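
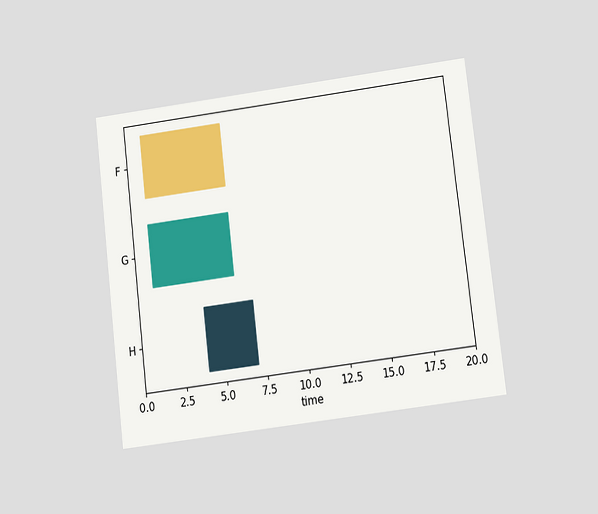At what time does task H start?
4

The chart is tilted about 7° counter-clockwise and viewed slightly from below. The H bar begins at t=4.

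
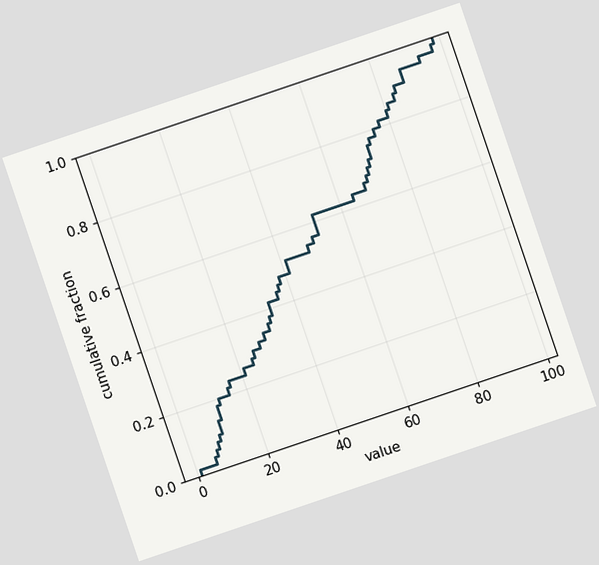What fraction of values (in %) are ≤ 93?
96%

The chart is tilted about 19° counter-clockwise. At x=93 the ECDF step is at 96%.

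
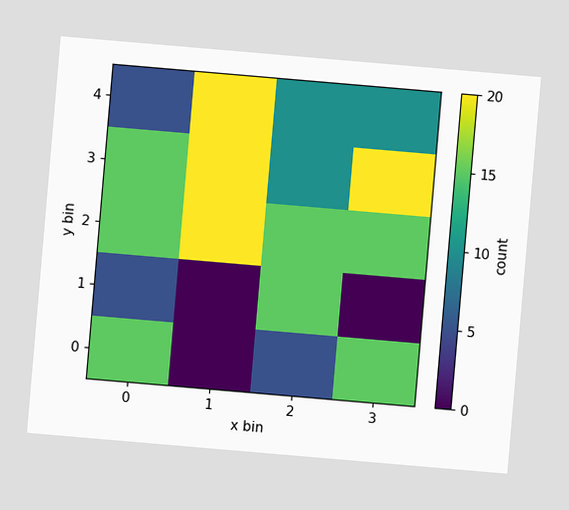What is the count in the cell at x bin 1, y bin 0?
The chart is tilted about 5° clockwise. Matching the cell (1, 0) against the colorbar gives 0.

0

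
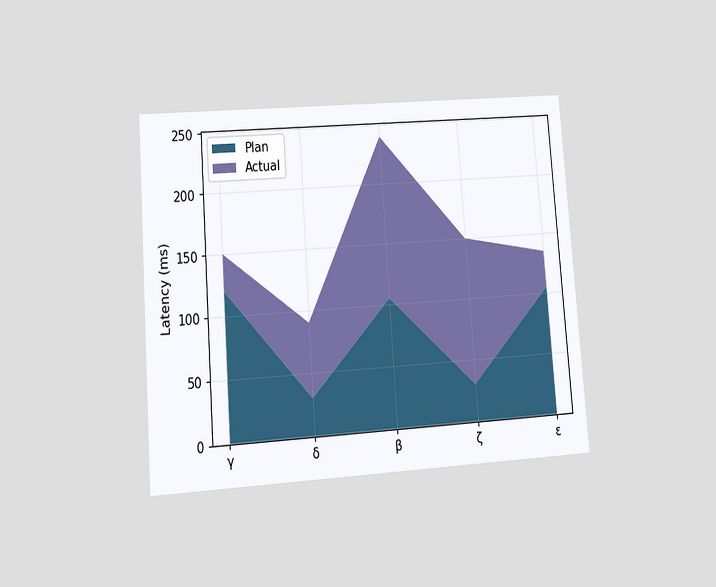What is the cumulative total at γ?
The chart is tilted about 4° counter-clockwise and viewed at a slight angle. The stacked total at γ reaches 150ms.

150ms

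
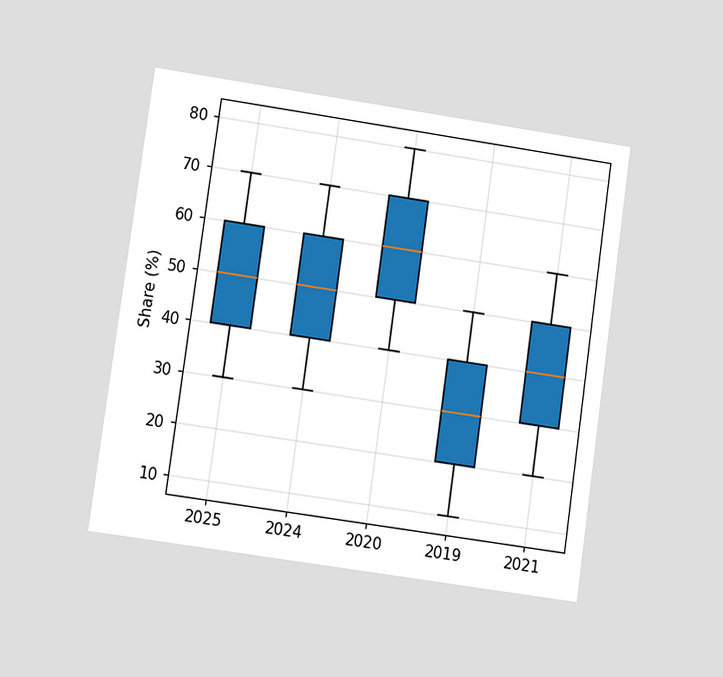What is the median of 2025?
The chart is tilted about 8° clockwise and viewed at a slight angle. The median line in the 2025 box sits at 50%.

50%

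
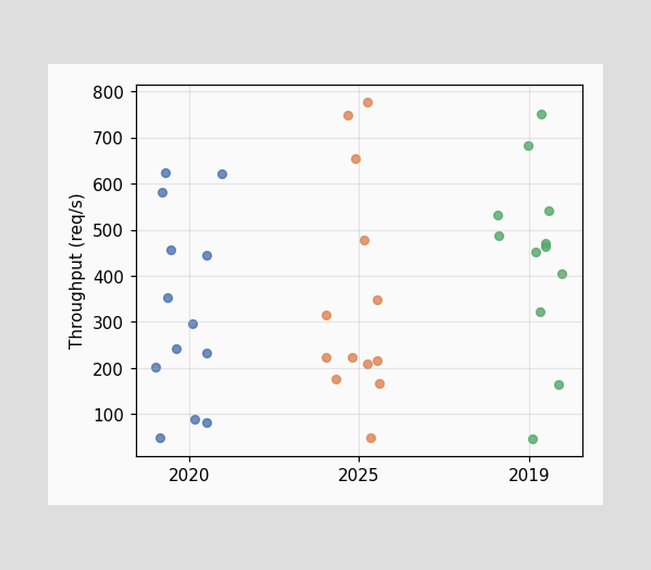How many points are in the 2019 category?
Counting the markers in the 2019 column gives 12.

12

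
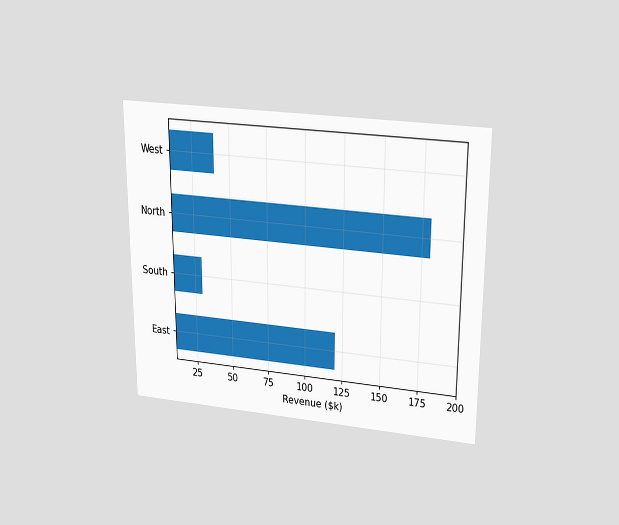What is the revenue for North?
The chart is viewed slightly from above. Reading along the chart's x-axis, the North bar reaches $180k.

$180k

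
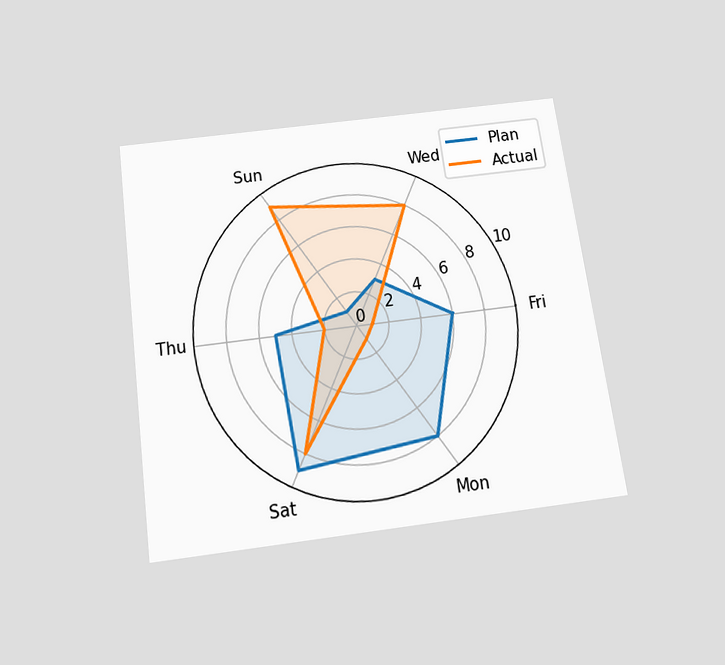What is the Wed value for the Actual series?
The chart is tilted about 8° counter-clockwise and viewed slightly from below. On the Wed axis, Actual reaches 8.

8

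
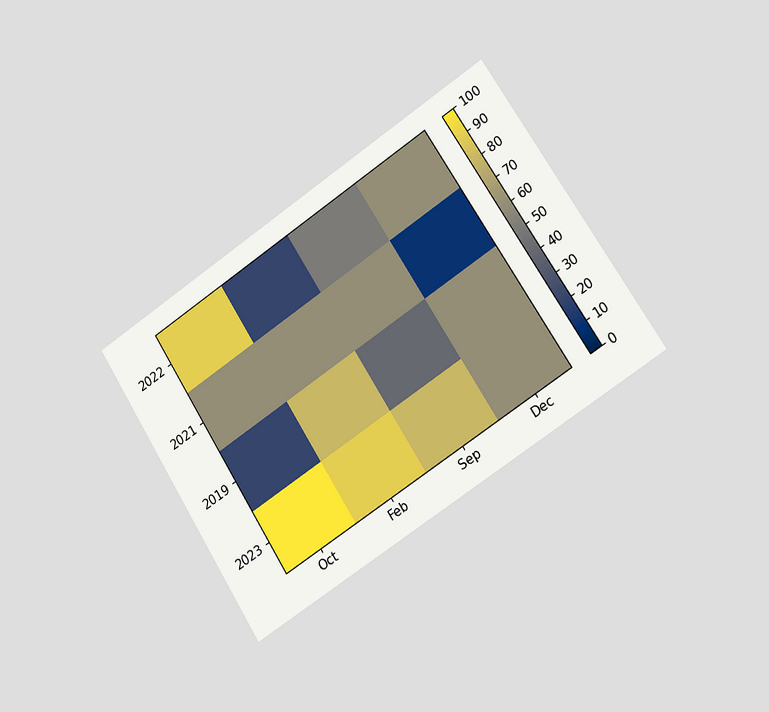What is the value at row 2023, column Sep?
80

The chart is tilted about 33° counter-clockwise and viewed slightly from the right. Matching cell (2023, Sep) against the colorbar gives 80.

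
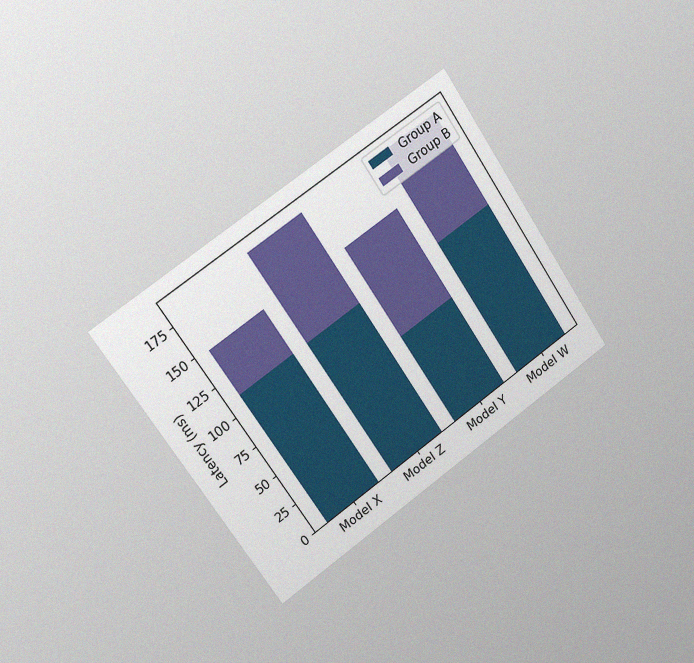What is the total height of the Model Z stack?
185ms

The chart is tilted about 34° counter-clockwise and viewed slightly from the left, with some photo noise. The Model Z stack's top reaches 185ms on the y-axis.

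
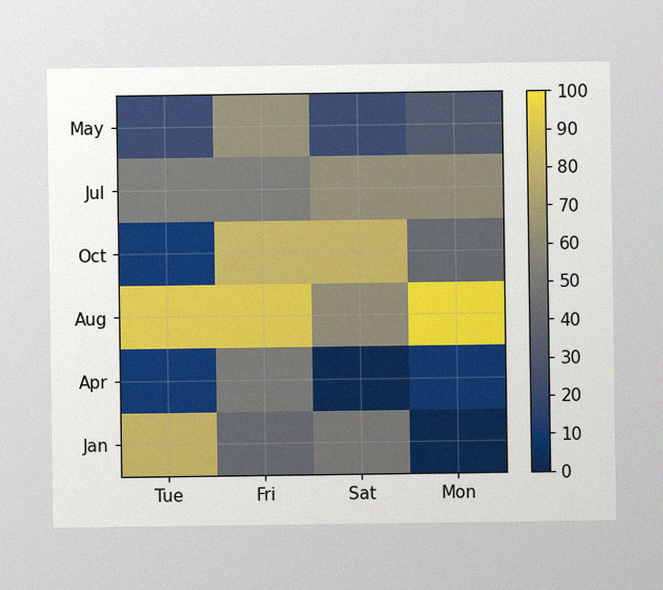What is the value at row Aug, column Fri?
90

The image has some photo noise and uneven lighting. Matching cell (Aug, Fri) against the colorbar gives 90.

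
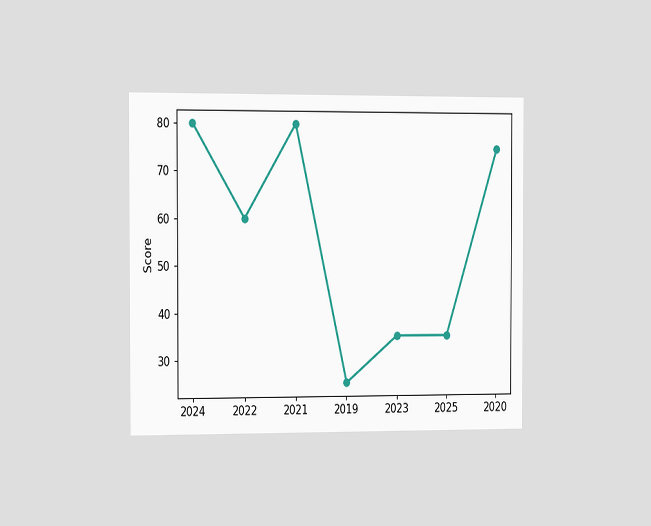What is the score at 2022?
60

The chart is viewed slightly from the left. At 2022, the line is at 60.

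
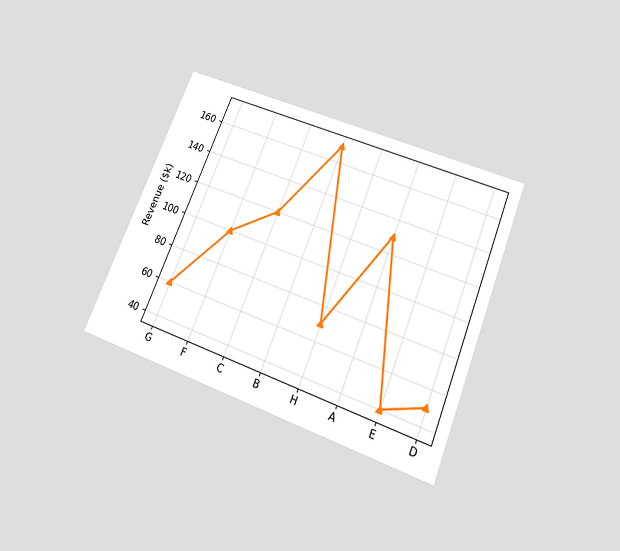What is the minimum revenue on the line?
$40k

The chart is tilted about 22° clockwise and viewed slightly from below. The lowest point is at E, and reading across to the y-axis gives $40k.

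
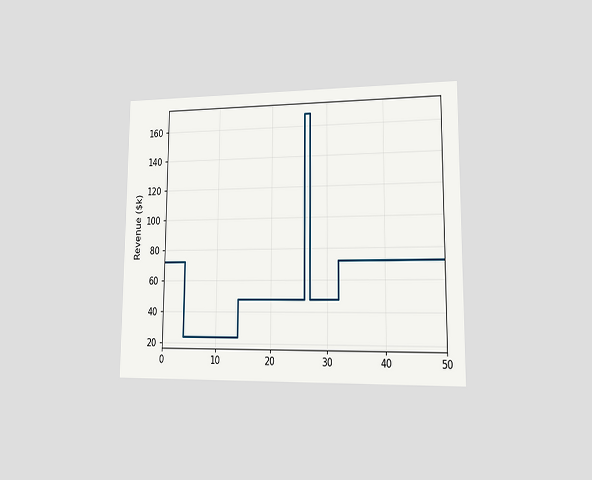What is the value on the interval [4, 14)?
The chart is viewed slightly from the right. On [4, 14) the step sits at $24k.

$24k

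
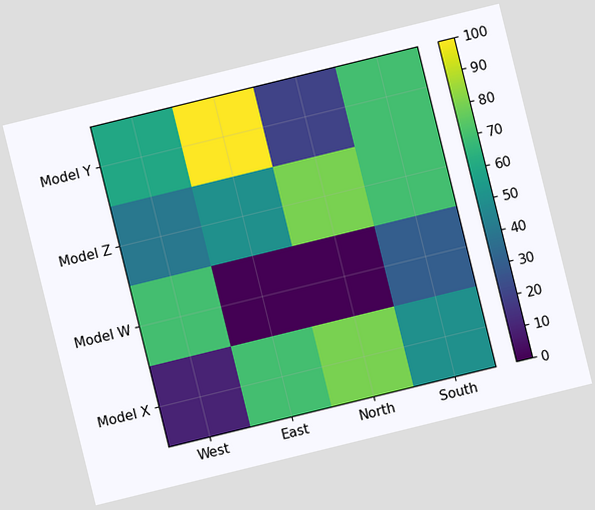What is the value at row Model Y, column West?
60

The chart is tilted about 14° counter-clockwise. Matching cell (Model Y, West) against the colorbar gives 60.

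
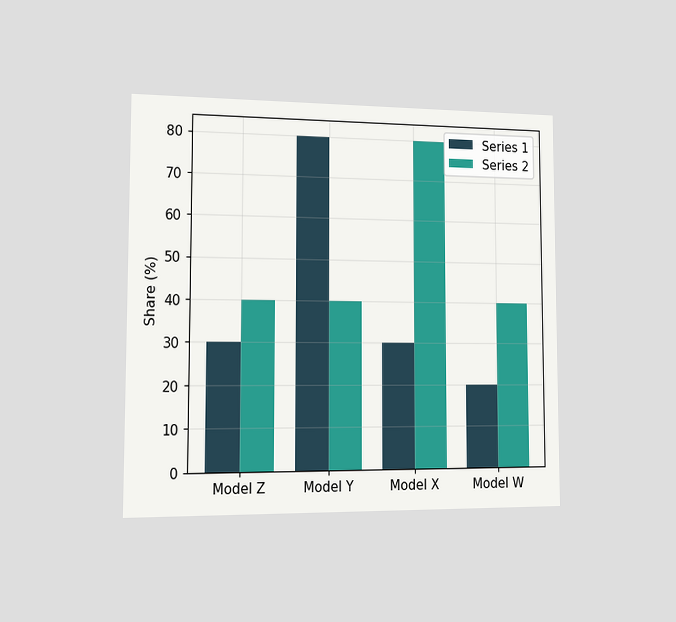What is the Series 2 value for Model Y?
40%

The chart is viewed slightly from the left. The Series 2 bar at Model Y reaches 40% on the y-axis.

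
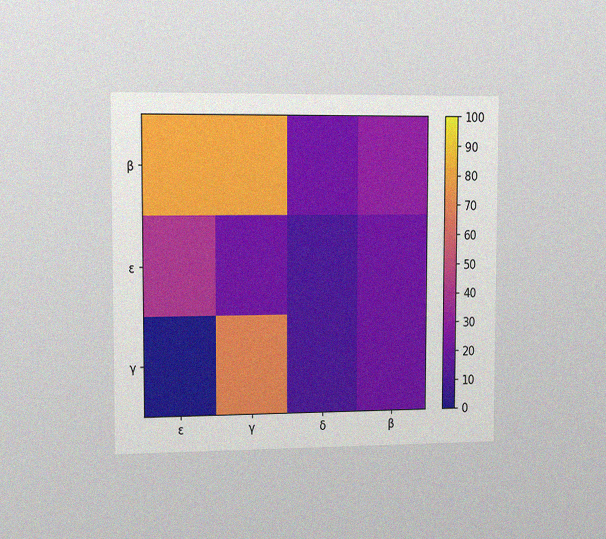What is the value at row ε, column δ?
10

The chart is viewed slightly from the left, with some photo noise. Matching cell (ε, δ) against the colorbar gives 10.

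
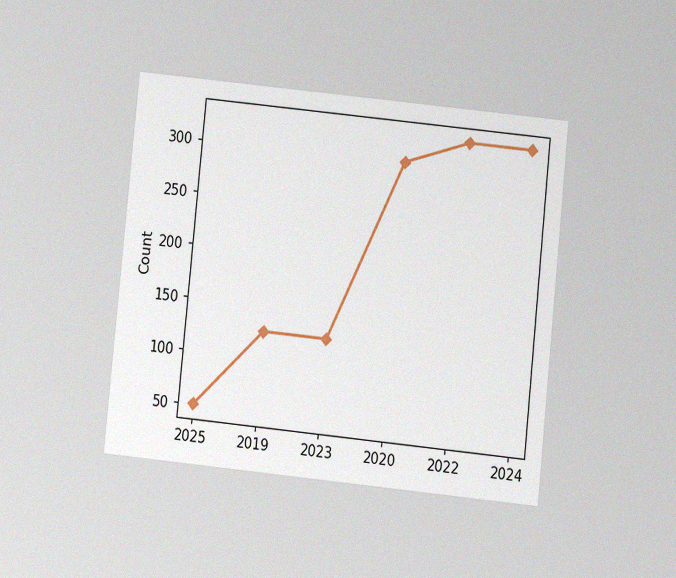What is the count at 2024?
325

The chart is tilted about 6° clockwise and viewed at a slight angle, with some photo noise. At 2024, the line is at 325.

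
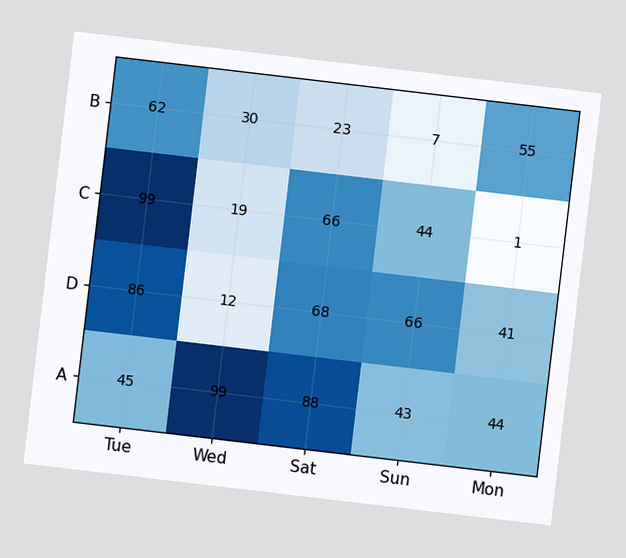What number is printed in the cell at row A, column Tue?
45

The chart is tilted about 7° clockwise. The (A, Tue) cell reads 45.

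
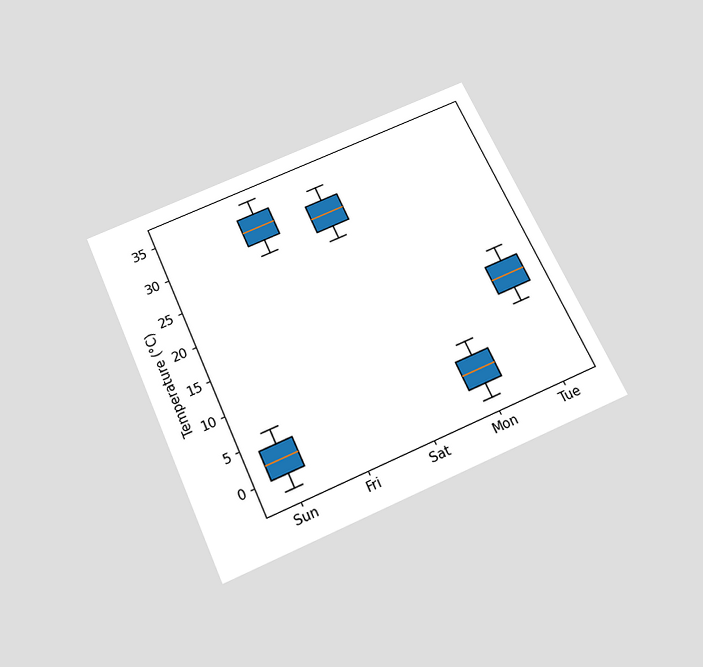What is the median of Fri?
The chart is tilted about 24° counter-clockwise and viewed slightly from below. The median line in the Fri box sits at 32°C.

32°C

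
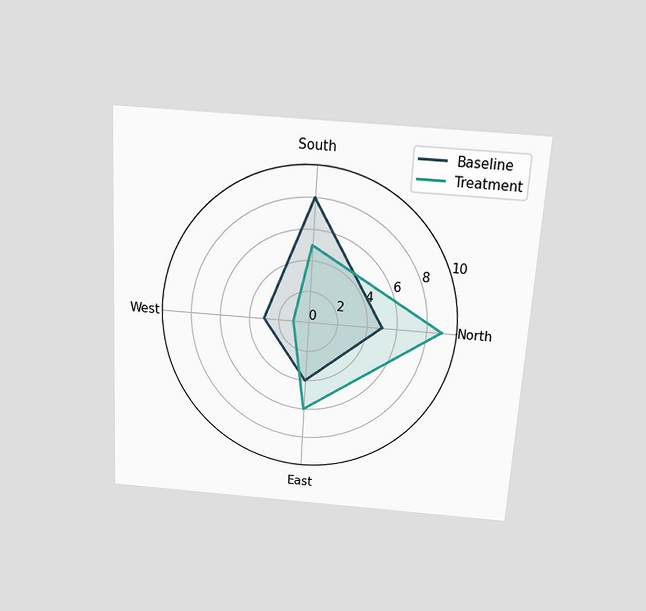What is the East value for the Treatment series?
6

The chart is tilted about 3° clockwise and viewed slightly from above. On the East axis, Treatment reaches 6.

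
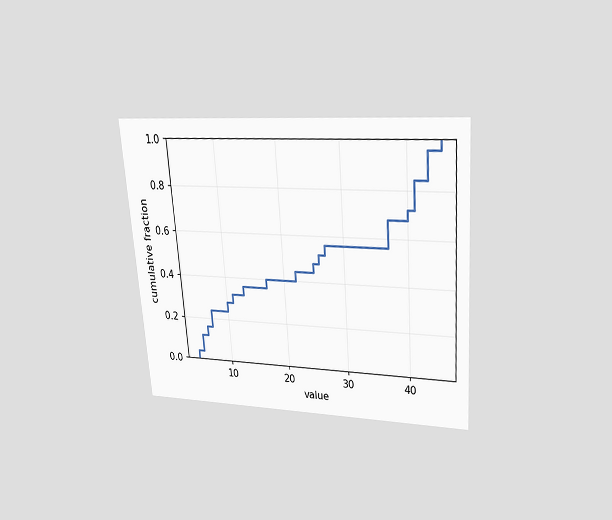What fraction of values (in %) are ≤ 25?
48%

The chart is tilted about 4° counter-clockwise and viewed slightly from above. At x=25 the ECDF step is at 48%.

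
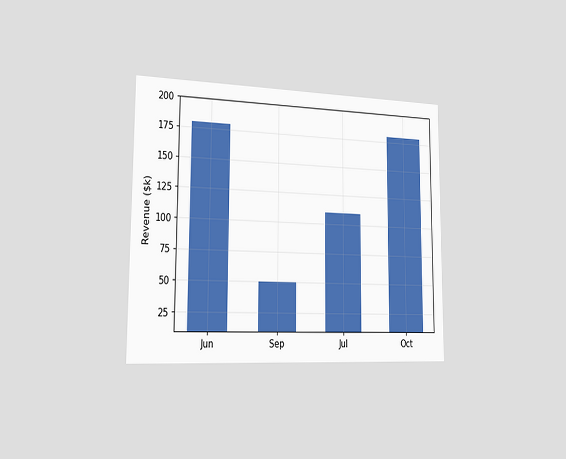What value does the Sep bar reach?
The chart is viewed slightly from the left. Reading along the chart's y-axis, the Sep bar reaches $50k.

$50k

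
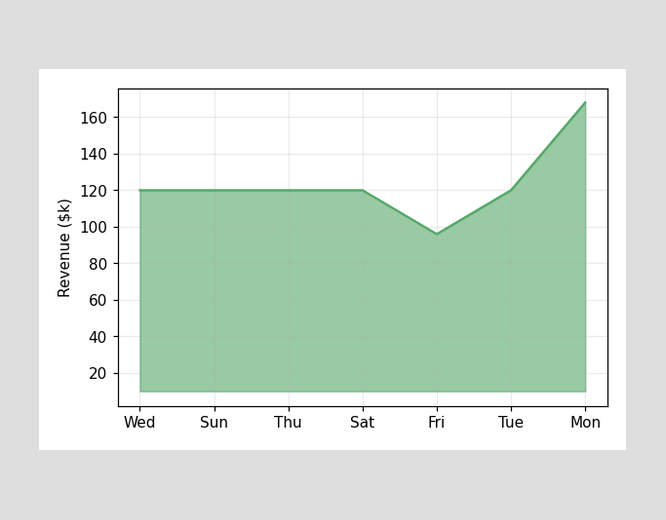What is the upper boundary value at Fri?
At Fri the upper boundary is at $96k.

$96k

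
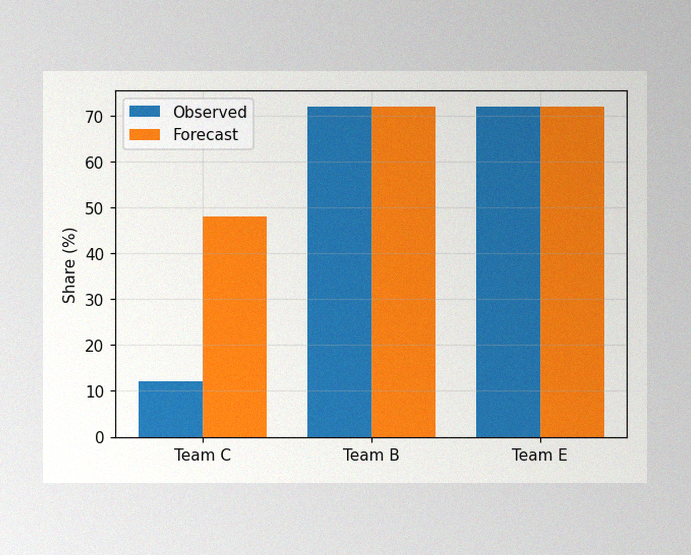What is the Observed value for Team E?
72%

The image has some photo noise and uneven lighting. The Observed bar at Team E reaches 72% on the y-axis.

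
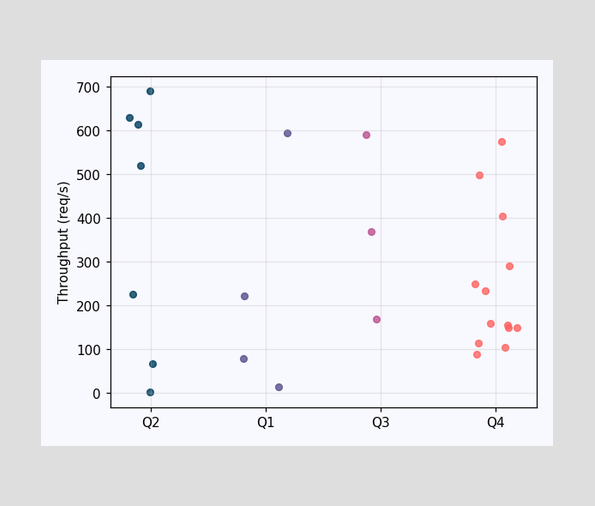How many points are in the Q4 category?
13

Counting the markers in the Q4 column gives 13.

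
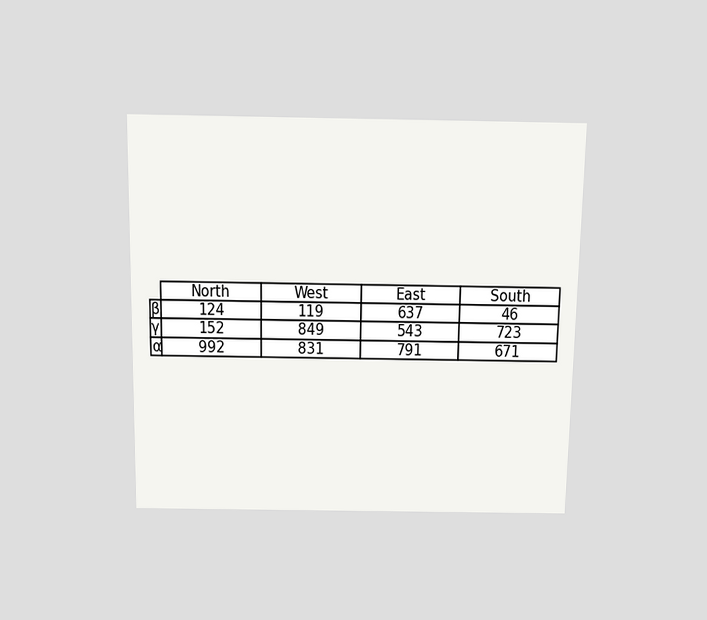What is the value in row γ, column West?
The chart is viewed slightly from above. The (γ, West) cell reads 849.

849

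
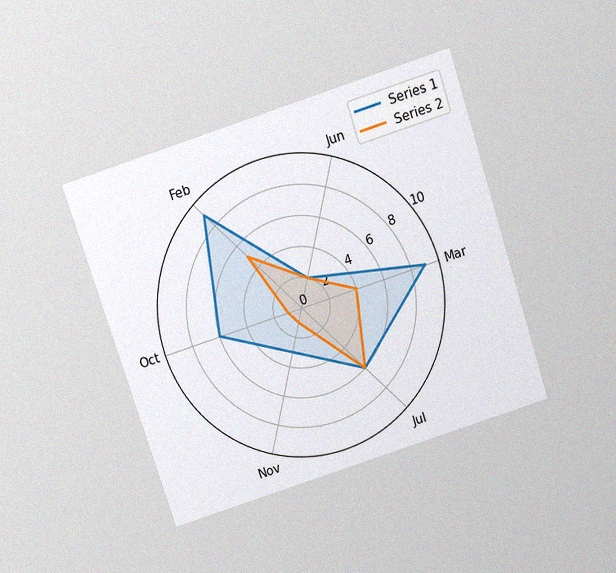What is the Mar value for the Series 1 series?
The chart is tilted about 18° counter-clockwise and viewed slightly from above, with some photo noise. On the Mar axis, Series 1 reaches 9.

9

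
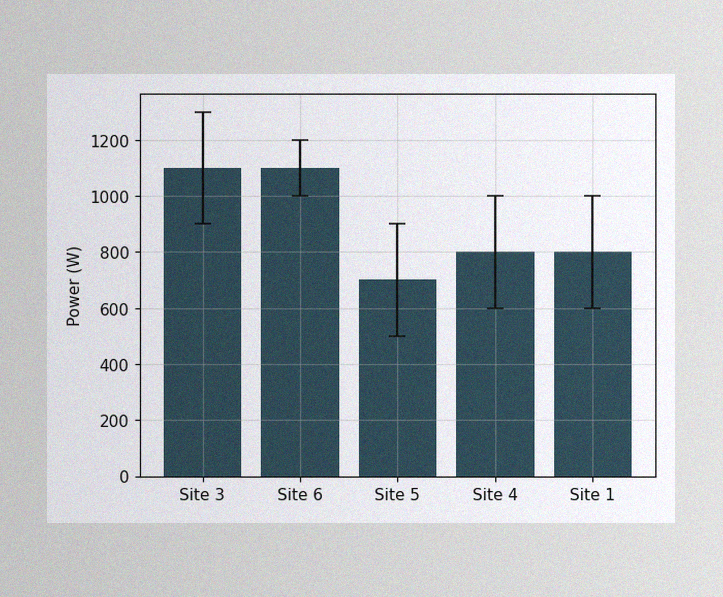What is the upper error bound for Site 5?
900W

The image has some photo noise and uneven lighting. The Site 5 bar's upper whisker reaches 900W.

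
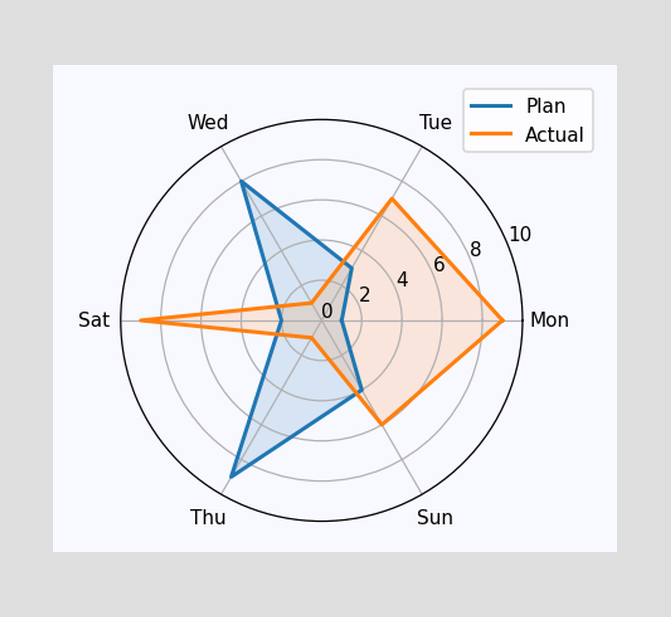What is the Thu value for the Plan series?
9

On the Thu axis, Plan reaches 9.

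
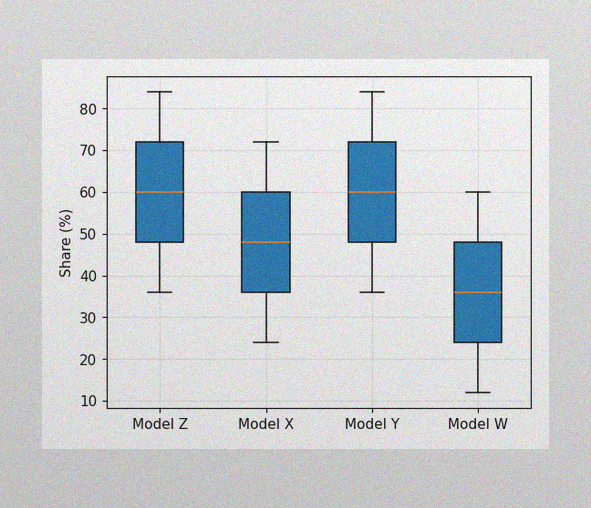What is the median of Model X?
48%

The image has some photo noise and uneven lighting. The median line in the Model X box sits at 48%.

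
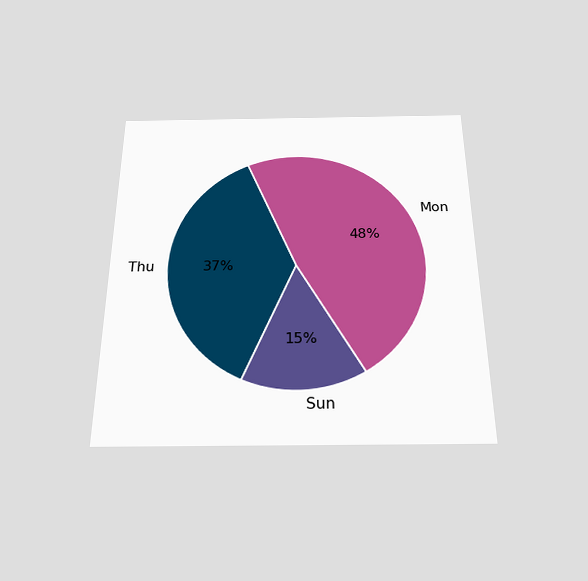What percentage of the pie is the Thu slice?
The chart is viewed slightly from below. The Thu slice takes up 37% of the pie.

37%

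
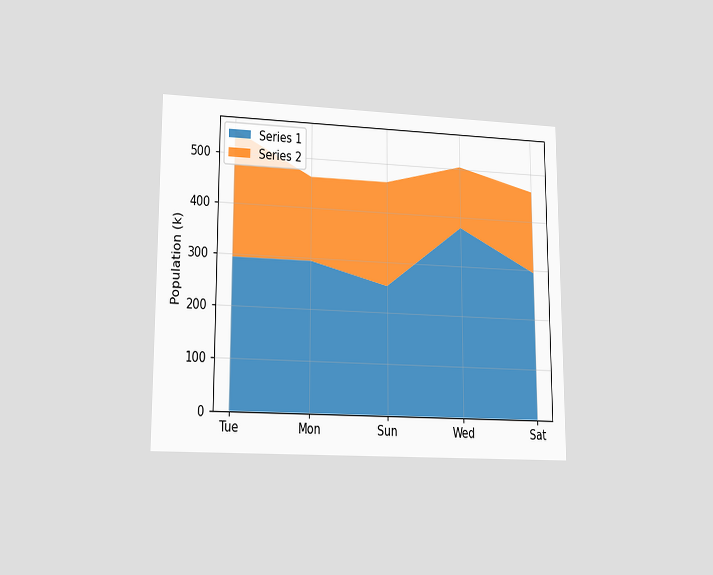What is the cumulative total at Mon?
The chart is viewed at a slight angle. The stacked total at Mon reaches 462k.

462k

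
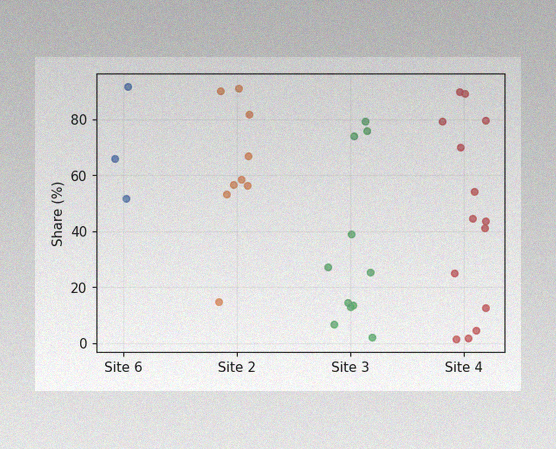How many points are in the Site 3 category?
11

The image has some photo noise and uneven lighting. Counting the markers in the Site 3 column gives 11.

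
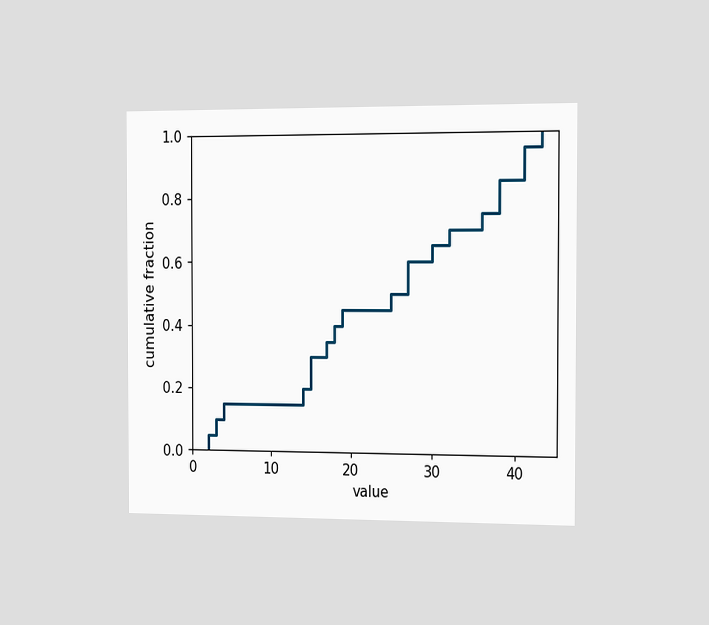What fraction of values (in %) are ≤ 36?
The chart is viewed slightly from the right. At x=36 the ECDF step is at 75%.

75%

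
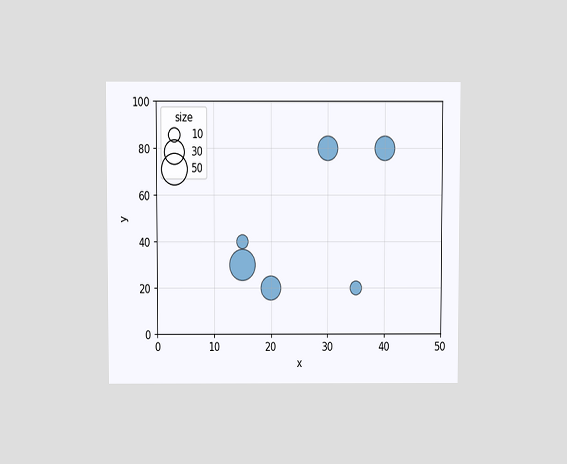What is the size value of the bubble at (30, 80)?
The chart is viewed at a slight angle. Matching the bubble at (30, 80) against the size legend gives 30.

30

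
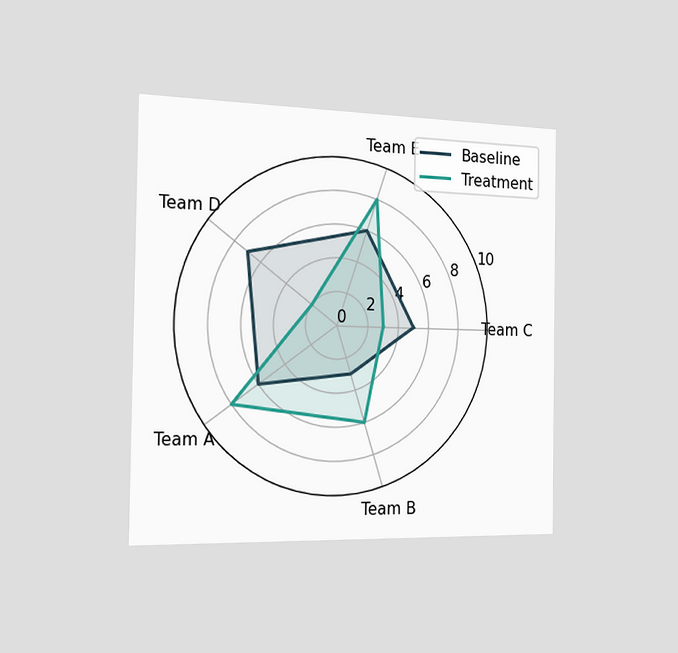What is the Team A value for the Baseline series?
6

The chart is viewed slightly from the left. On the Team A axis, Baseline reaches 6.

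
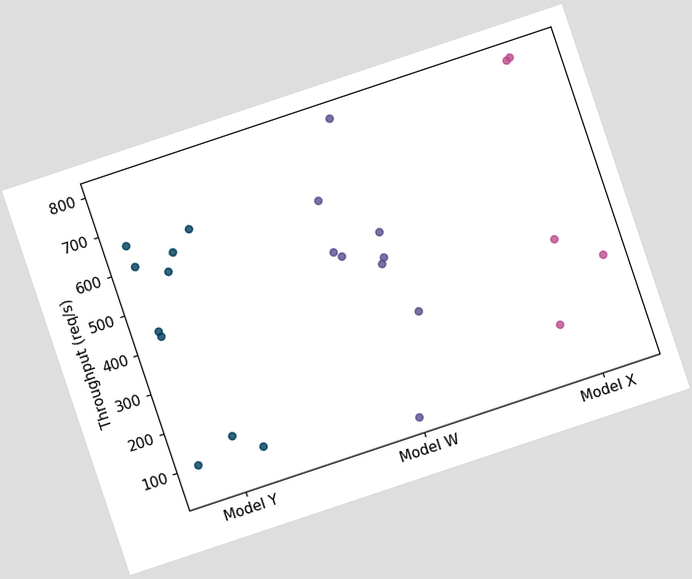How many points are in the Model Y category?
10

The chart is tilted about 18° counter-clockwise. Counting the markers in the Model Y column gives 10.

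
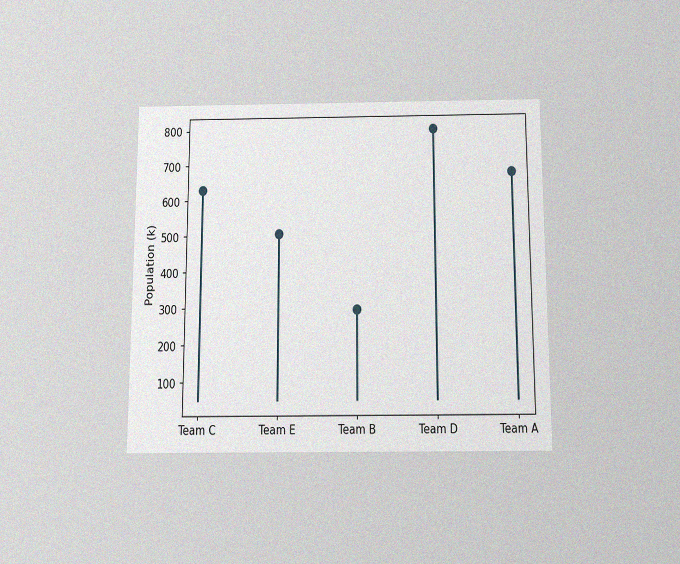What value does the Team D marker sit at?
798k

The chart is viewed slightly from below, with some photo noise. The Team D marker sits at 798k.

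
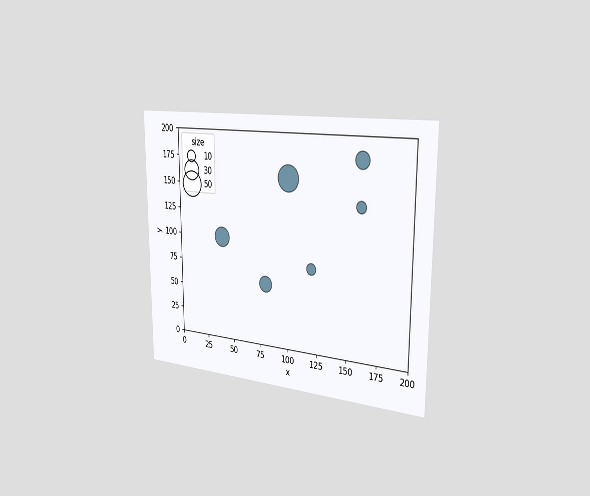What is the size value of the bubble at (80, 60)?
The chart is viewed slightly from the right. Matching the bubble at (80, 60) against the size legend gives 20.

20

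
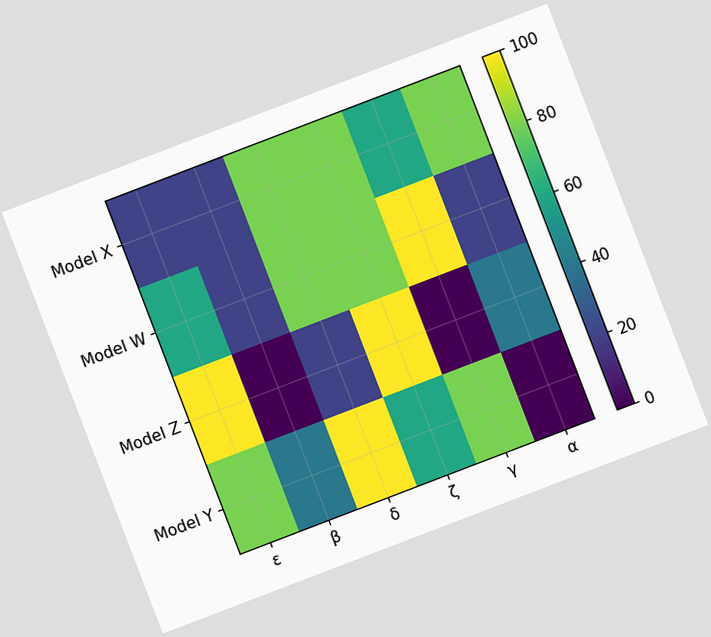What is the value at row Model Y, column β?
The chart is tilted about 21° counter-clockwise. Matching cell (Model Y, β) against the colorbar gives 40.

40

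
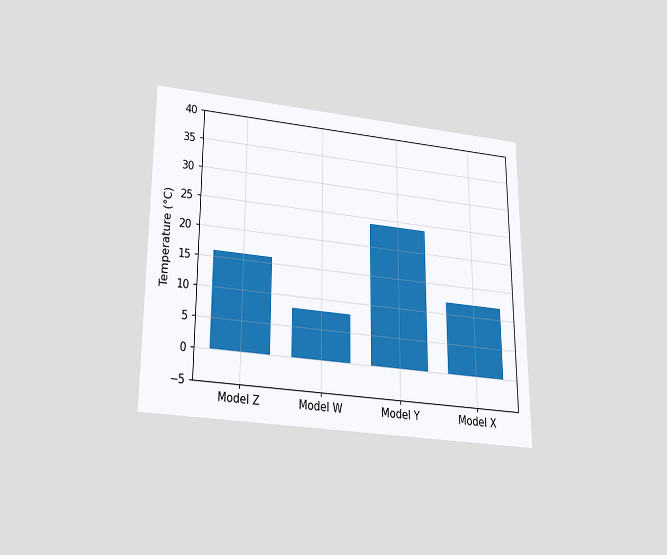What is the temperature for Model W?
The chart is viewed slightly from below. Reading along the chart's y-axis, the Model W bar reaches 8°C.

8°C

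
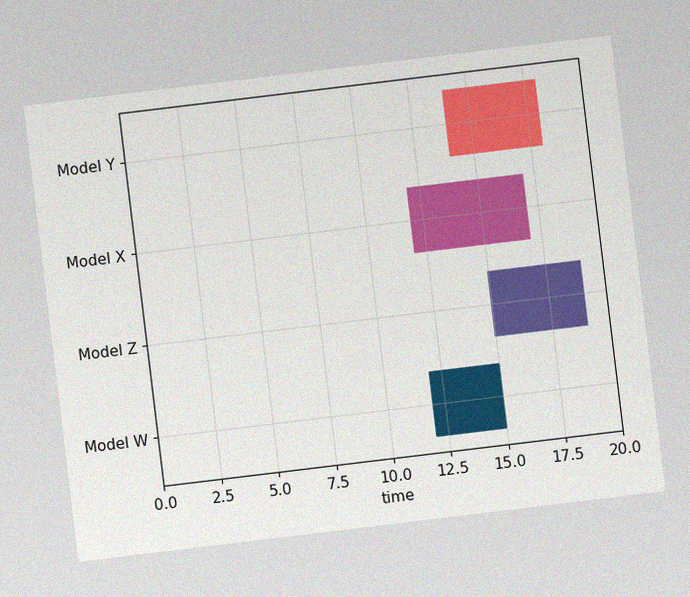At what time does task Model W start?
The chart is tilted about 7° counter-clockwise, with some photo noise. The Model W bar begins at t=12.

12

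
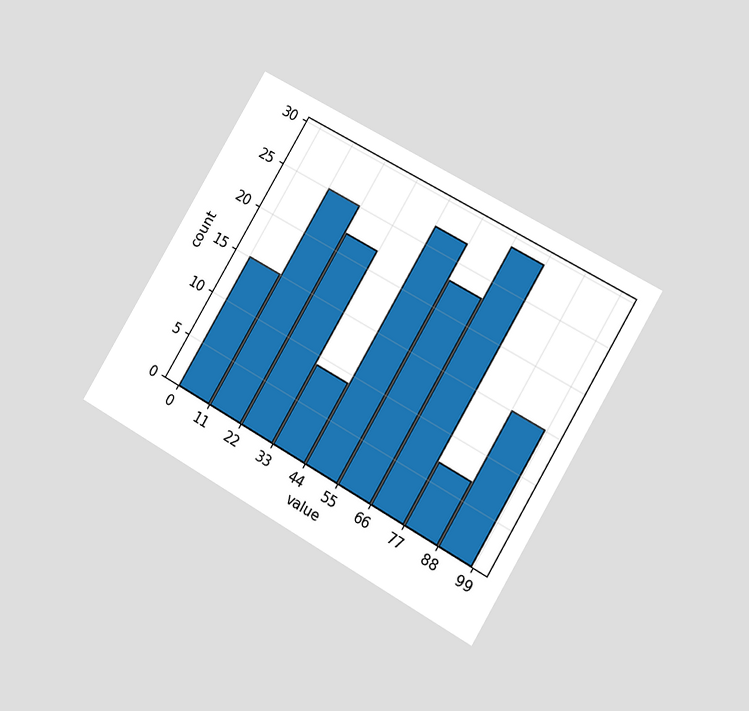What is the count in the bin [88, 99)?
15

The chart is tilted about 31° clockwise and viewed slightly from the right. The [88, 99) bin has height 15.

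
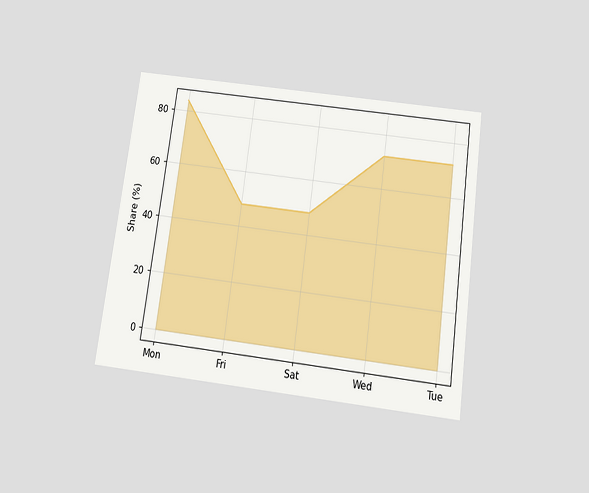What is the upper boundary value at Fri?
48%

The chart is tilted about 8° clockwise and viewed slightly from below. At Fri the upper boundary is at 48%.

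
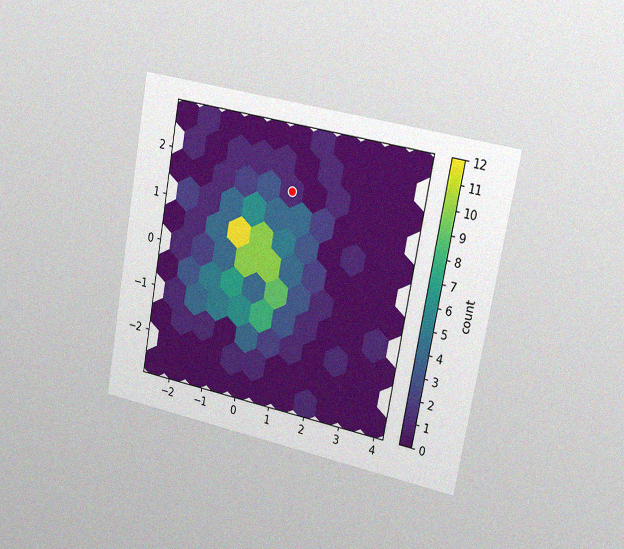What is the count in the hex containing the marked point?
The chart is tilted about 10° clockwise and viewed slightly from the right, with some photo noise. The marked hex reads 1 on the colorbar.

1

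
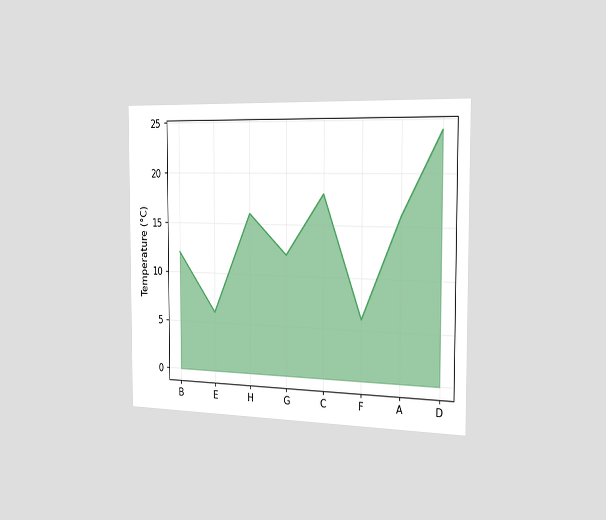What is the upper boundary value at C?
18°C

The chart is viewed slightly from the right. At C the upper boundary is at 18°C.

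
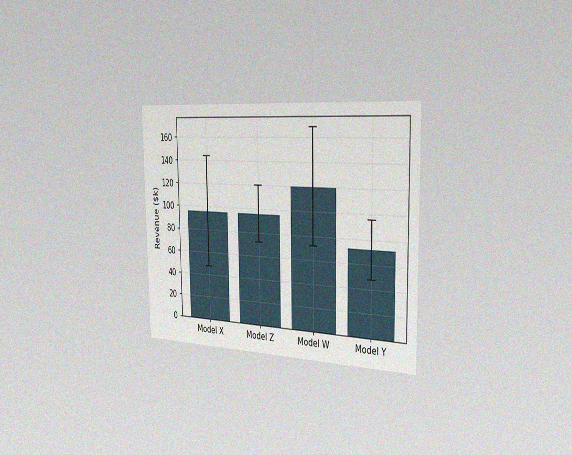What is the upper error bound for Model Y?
$96k

The chart is viewed slightly from the right, with some photo noise. The Model Y bar's upper whisker reaches $96k.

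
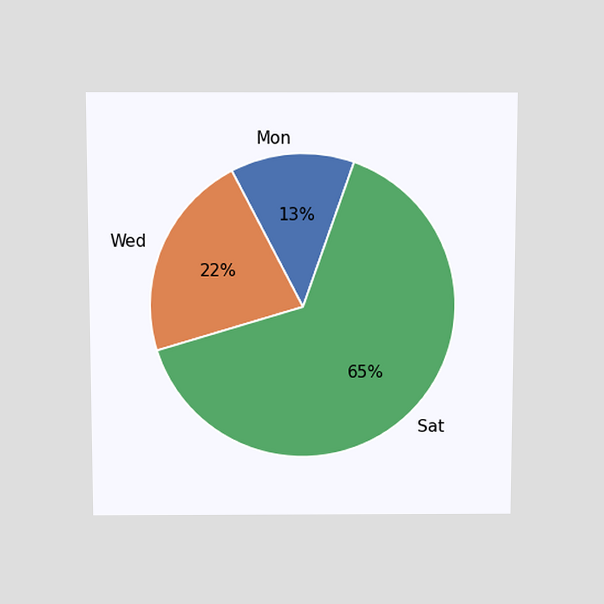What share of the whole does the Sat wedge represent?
The chart is viewed slightly from above. The Sat slice takes up 65% of the pie.

65%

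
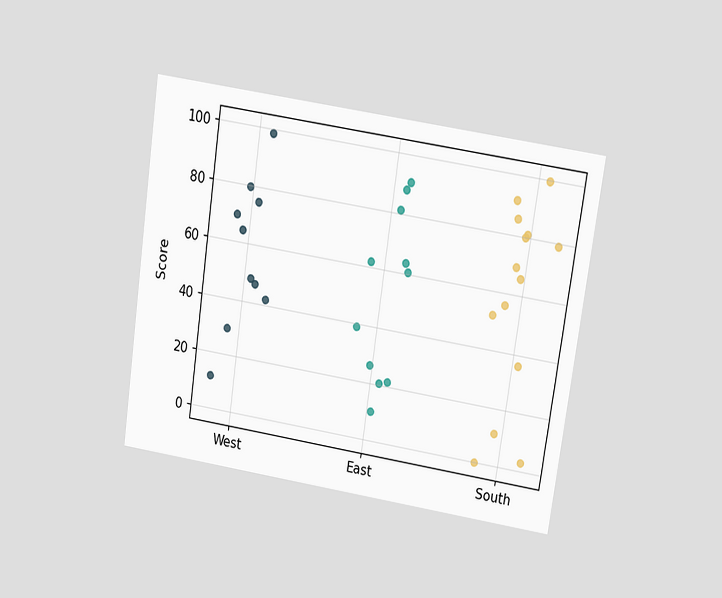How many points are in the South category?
The chart is tilted about 8° clockwise and viewed slightly from above. Counting the markers in the South column gives 14.

14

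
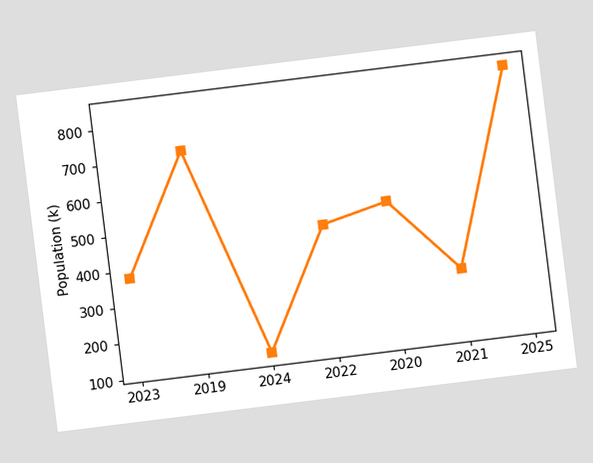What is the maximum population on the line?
840k

The chart is tilted about 7° counter-clockwise. The highest point is at 2025, and reading across to the y-axis gives 840k.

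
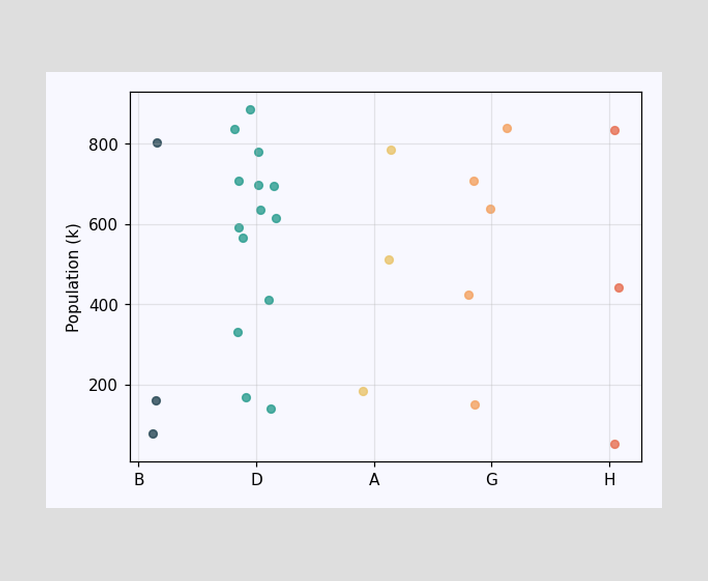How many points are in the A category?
Counting the markers in the A column gives 3.

3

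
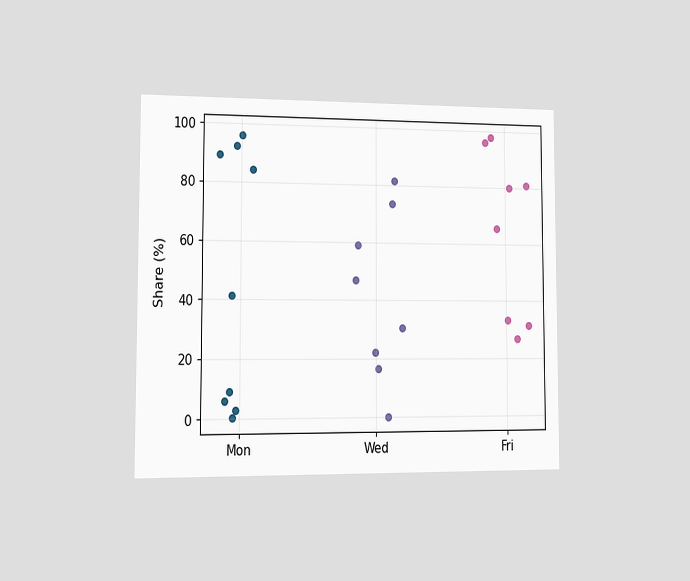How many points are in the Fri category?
8

The chart is viewed slightly from the left. Counting the markers in the Fri column gives 8.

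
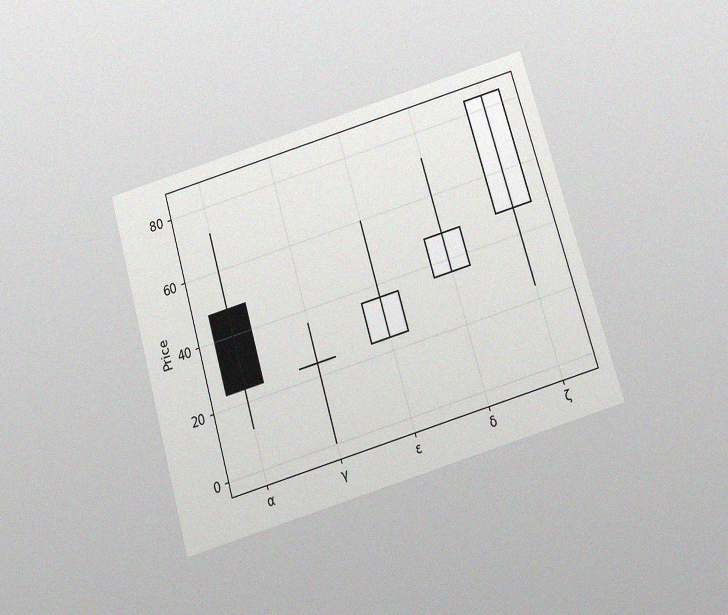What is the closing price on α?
The chart is tilted about 16° counter-clockwise and viewed slightly from below, with some photo noise. The α candle closes at 24.

24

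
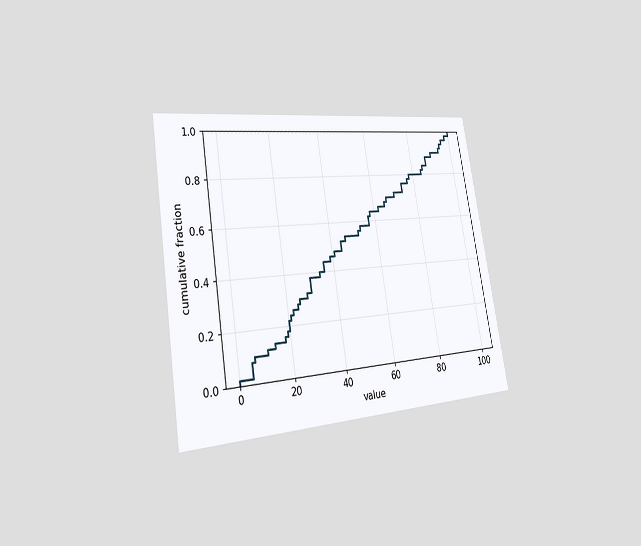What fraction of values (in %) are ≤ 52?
56%

The chart is tilted about 9° counter-clockwise and viewed slightly from the left. At x=52 the ECDF step is at 56%.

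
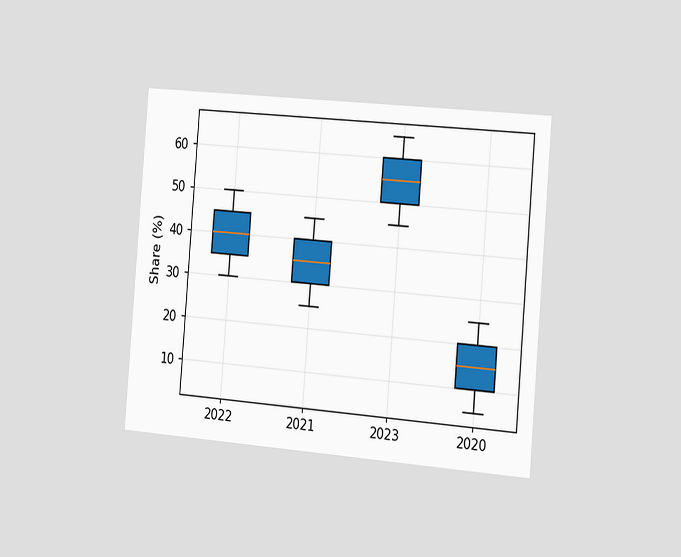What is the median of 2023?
The chart is tilted about 5° clockwise and viewed slightly from the right. The median line in the 2023 box sits at 55%.

55%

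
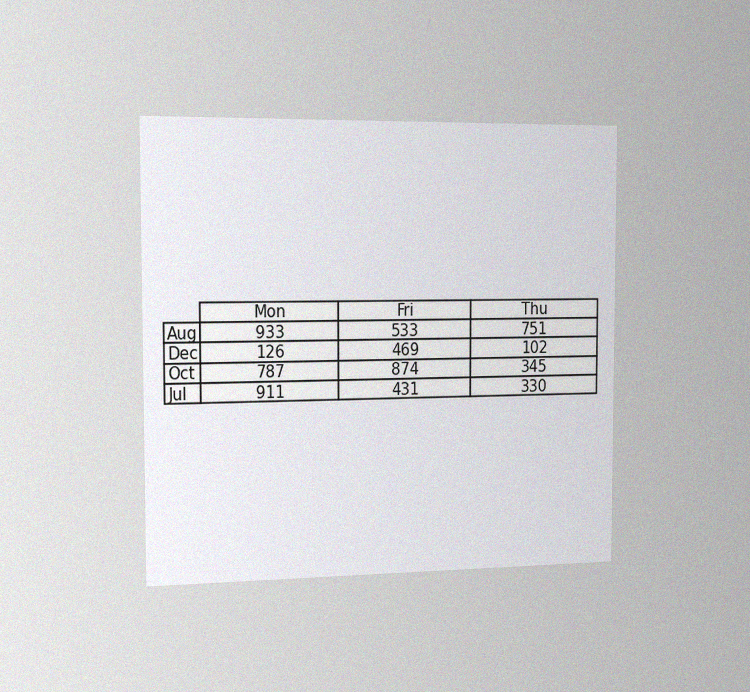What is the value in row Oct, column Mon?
The chart is viewed slightly from the left, with some photo noise. The (Oct, Mon) cell reads 787.

787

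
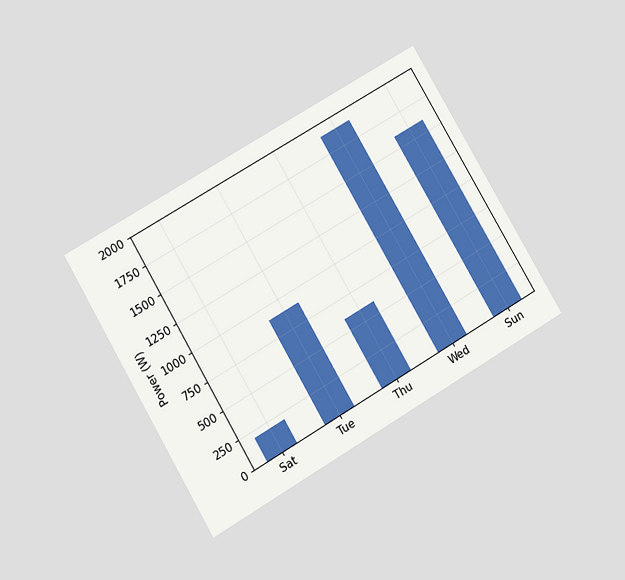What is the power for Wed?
The chart is tilted about 30° counter-clockwise and viewed at a slight angle. Reading along the chart's y-axis, the Wed bar reaches 1900W.

1900W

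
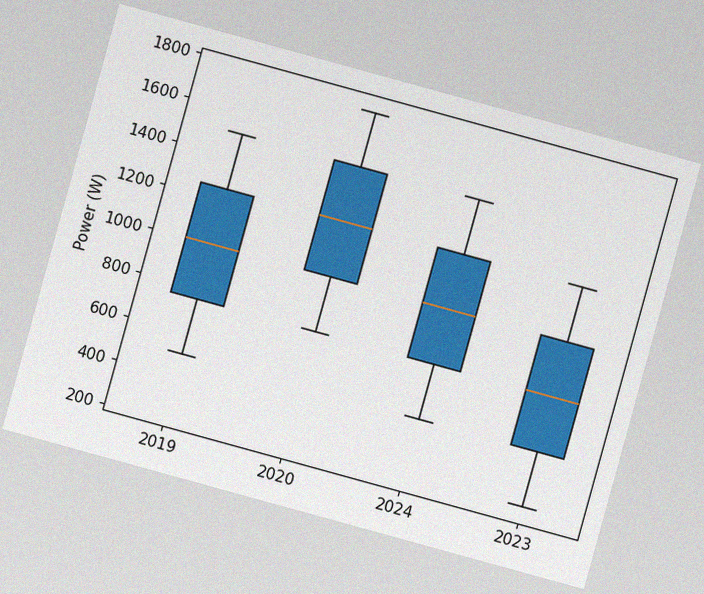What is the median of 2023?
750W

The chart is tilted about 15° clockwise, with some photo noise. The median line in the 2023 box sits at 750W.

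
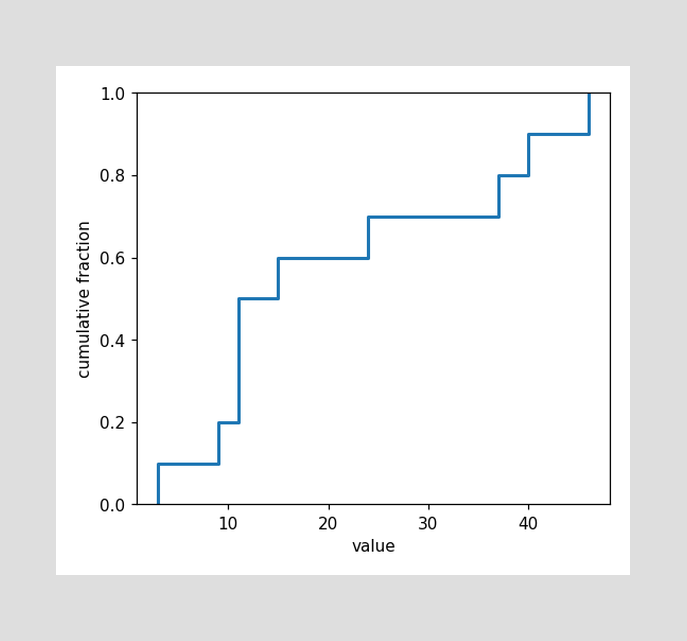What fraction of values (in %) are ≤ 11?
At x=11 the ECDF step is at 50%.

50%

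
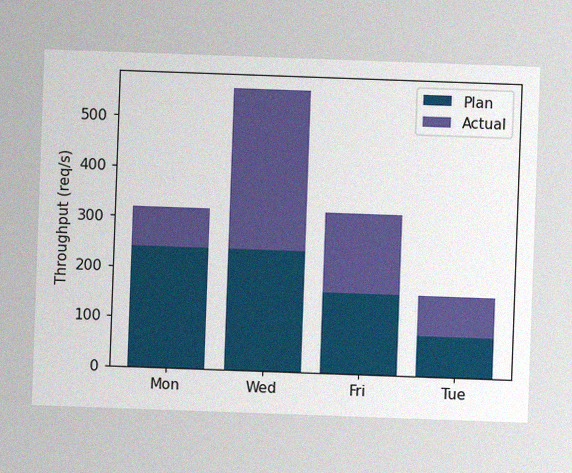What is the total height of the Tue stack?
The chart is tilted about 2° clockwise, with some photo noise. The Tue stack's top reaches 160req/s on the y-axis.

160req/s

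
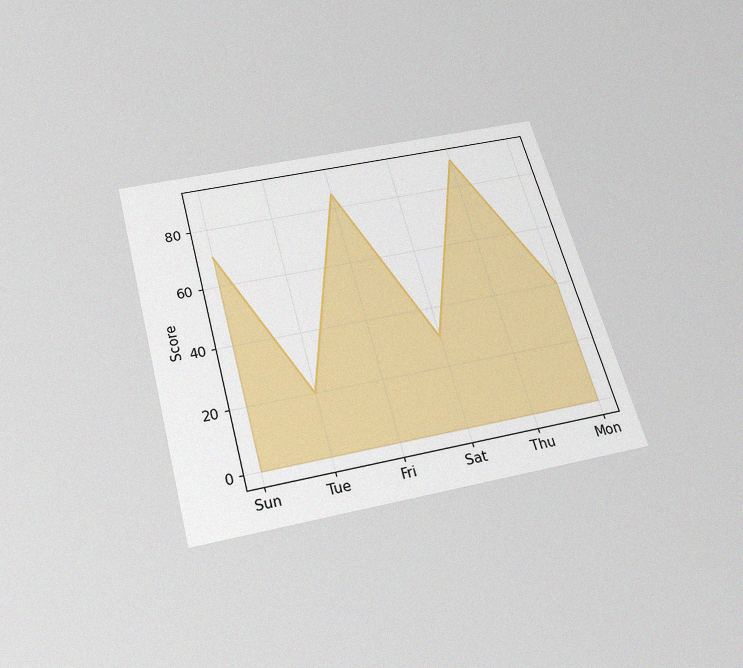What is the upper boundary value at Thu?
90

The chart is tilted about 15° counter-clockwise and viewed slightly from below, with some photo noise. At Thu the upper boundary is at 90.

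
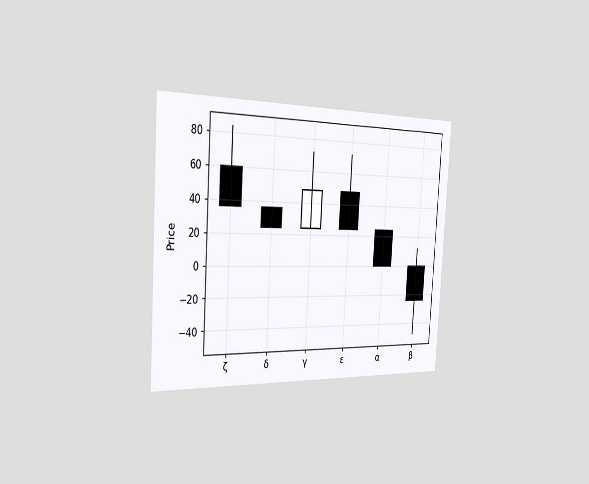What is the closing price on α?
The chart is tilted about 3° clockwise and viewed slightly from the left. The α candle closes at 0.

0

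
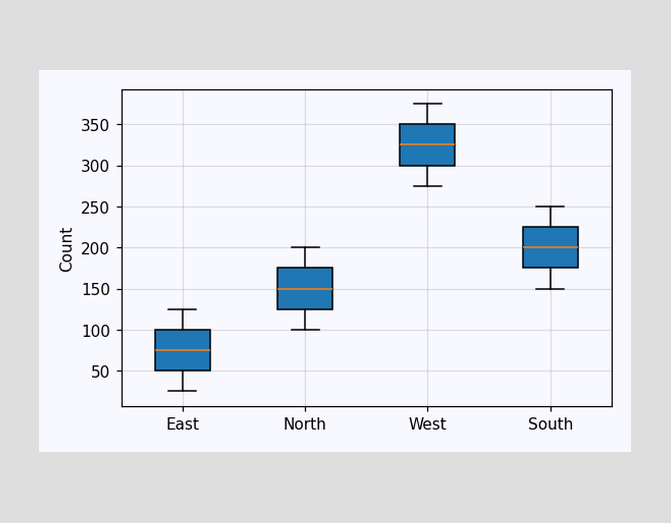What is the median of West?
The median line in the West box sits at 325.

325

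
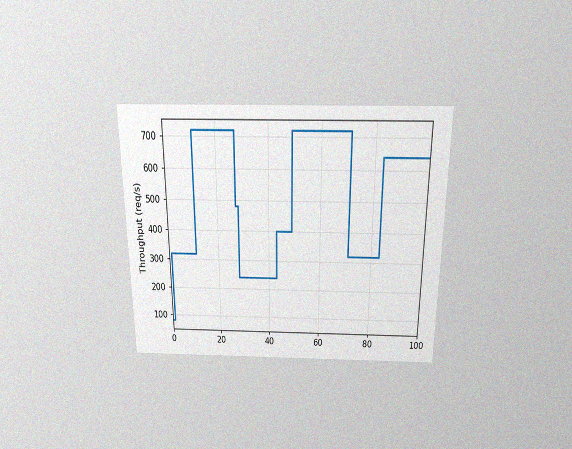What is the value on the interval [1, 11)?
The chart is viewed slightly from above, with some photo noise. On [1, 11) the step sits at 320req/s.

320req/s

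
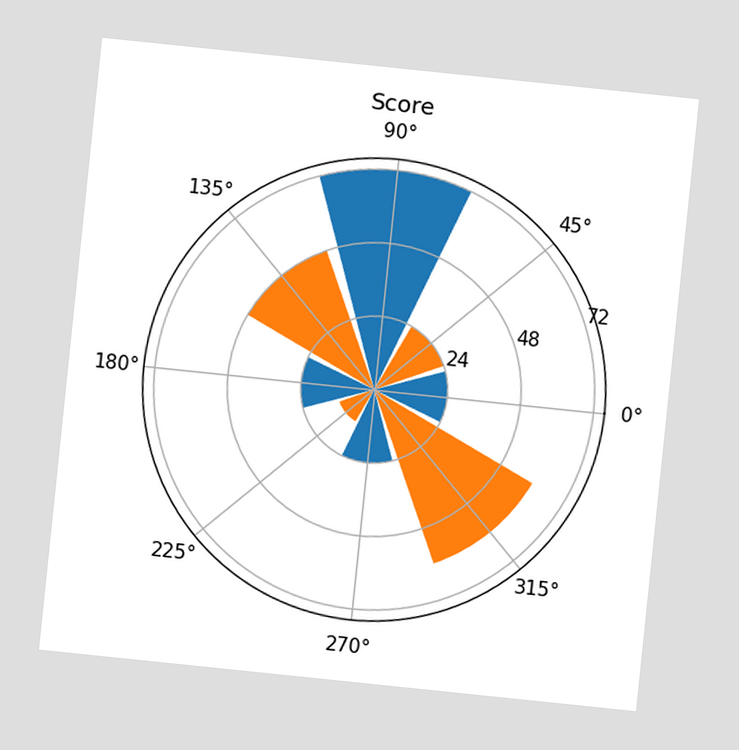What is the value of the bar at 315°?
60

The chart is tilted about 6° clockwise. The bar at 315° reaches 60 on the radial axis.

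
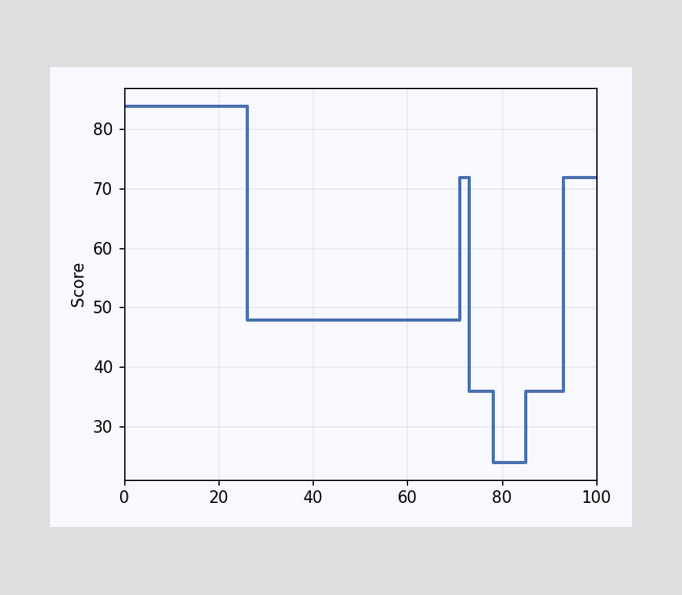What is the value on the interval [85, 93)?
36

On [85, 93) the step sits at 36.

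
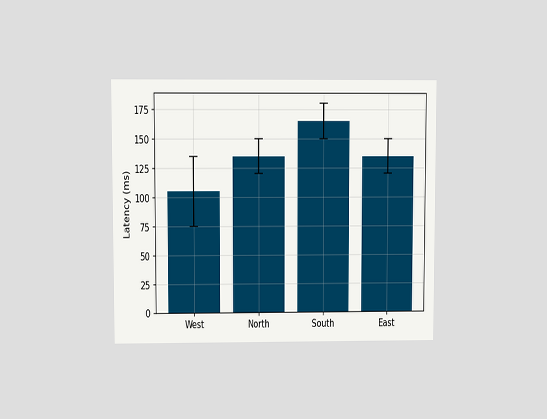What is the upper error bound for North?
The chart is viewed at a slight angle. The North bar's upper whisker reaches 150ms.

150ms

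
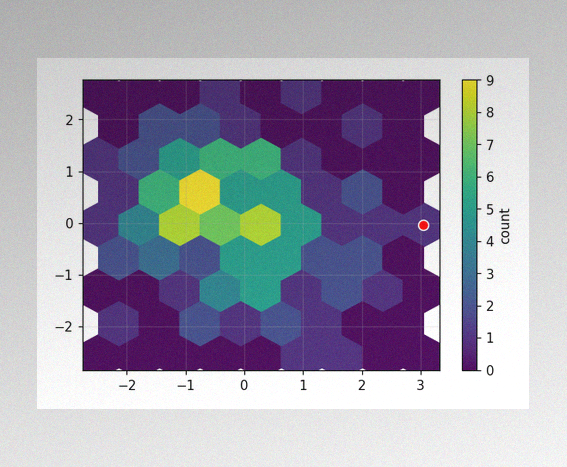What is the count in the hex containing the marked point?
The image has some photo noise and uneven lighting. The marked hex reads 1 on the colorbar.

1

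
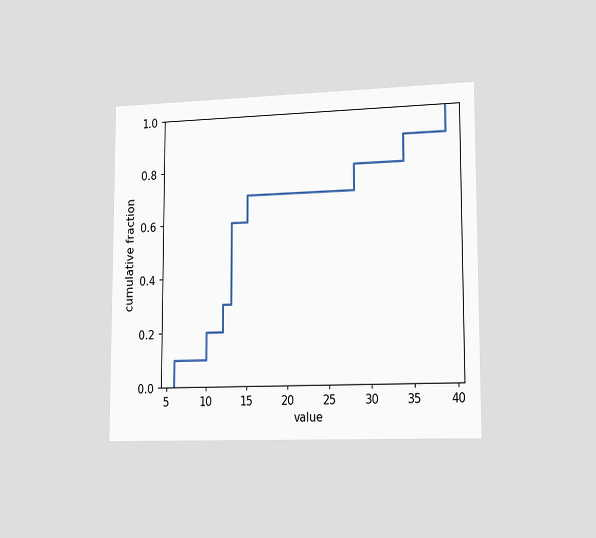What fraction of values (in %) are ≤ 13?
60%

The chart is viewed slightly from the right. At x=13 the ECDF step is at 60%.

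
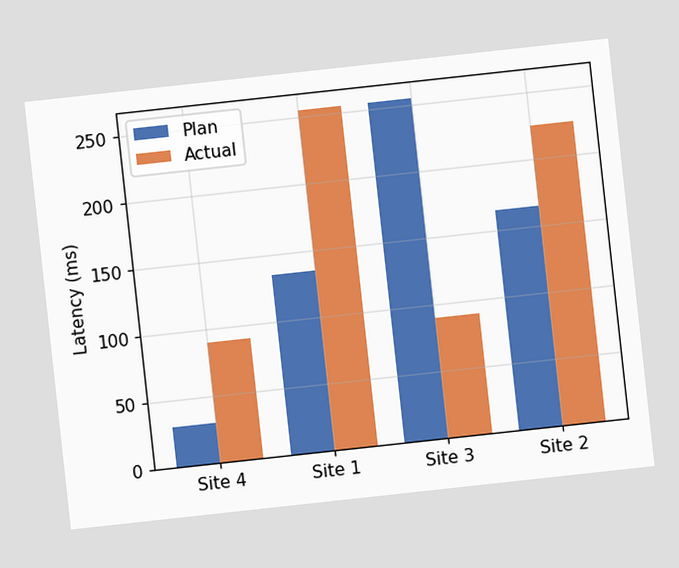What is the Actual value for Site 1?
255ms

The chart is tilted about 6° counter-clockwise. The Actual bar at Site 1 reaches 255ms on the y-axis.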